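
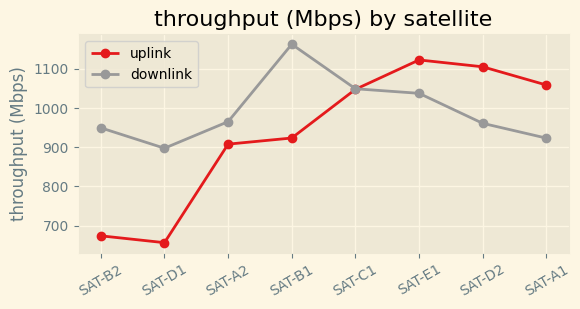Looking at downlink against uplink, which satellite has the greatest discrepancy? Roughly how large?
SAT-B2: downlink ≈ 950, uplink ≈ 650 → gap ≈ 300. Next-largest (SAT-D1) is only ≈ 250.

SAT-B2, ≈ 300 Mbps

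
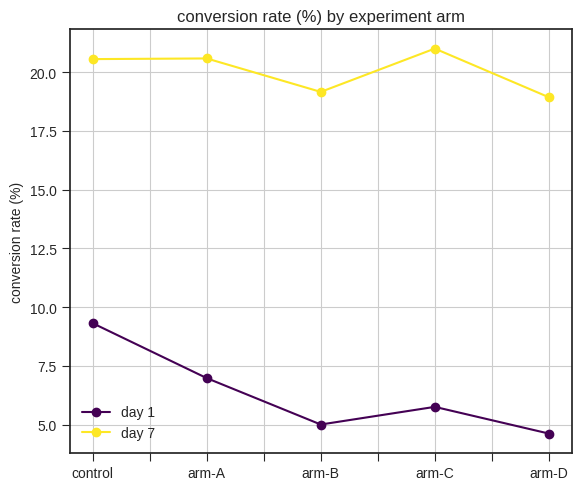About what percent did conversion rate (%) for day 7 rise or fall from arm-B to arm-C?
arm-B ≈ 20, arm-C ≈ 22; (22 − 20) / 20 ≈ +10%.

≈ +10%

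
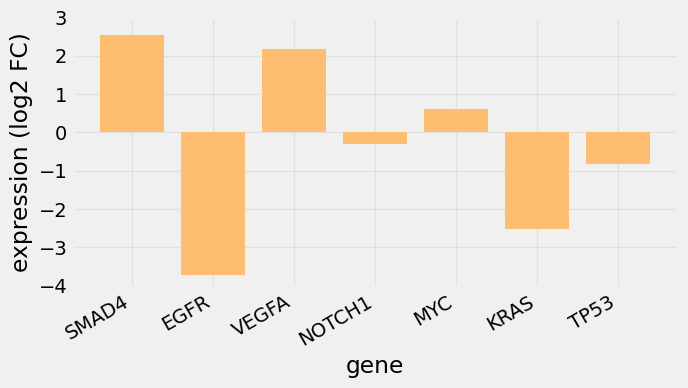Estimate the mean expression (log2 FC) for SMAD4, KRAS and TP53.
(3 + -3 + -1) / 3 ≈ 0.

≈ 0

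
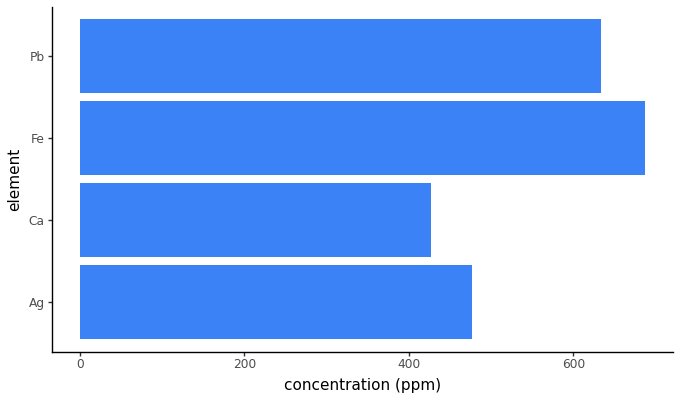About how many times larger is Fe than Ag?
Fe ≈ 700, Ag ≈ 500; 700/500 ≈ 1.4.

≈ 1.4×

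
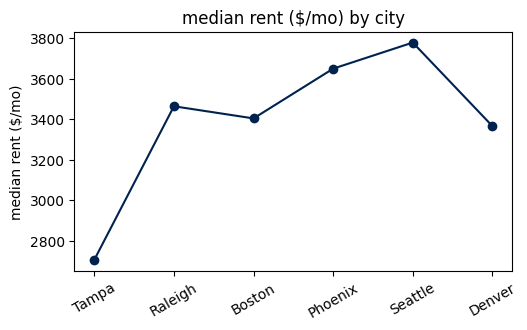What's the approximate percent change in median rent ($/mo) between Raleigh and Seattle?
≈ +8.6%

Raleigh ≈ 3500, Seattle ≈ 3800; (3800 − 3500) / 3500 ≈ +8.6%.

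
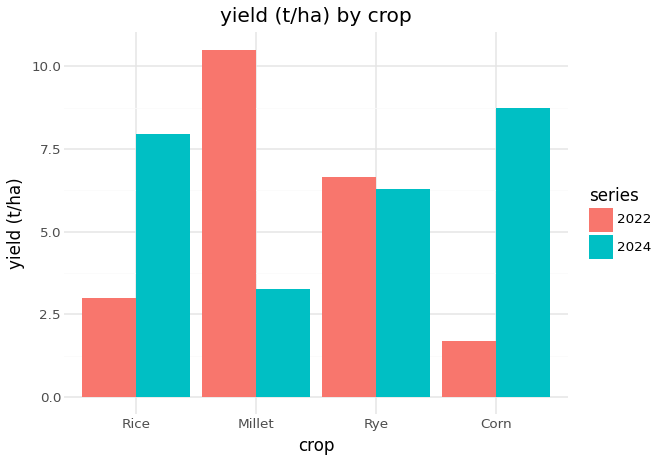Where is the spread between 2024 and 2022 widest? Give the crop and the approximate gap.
Millet, ≈ 8 t/ha

Millet: 2024 ≈ 3, 2022 ≈ 11 → gap ≈ 8. Next-largest (Corn) is only ≈ 7.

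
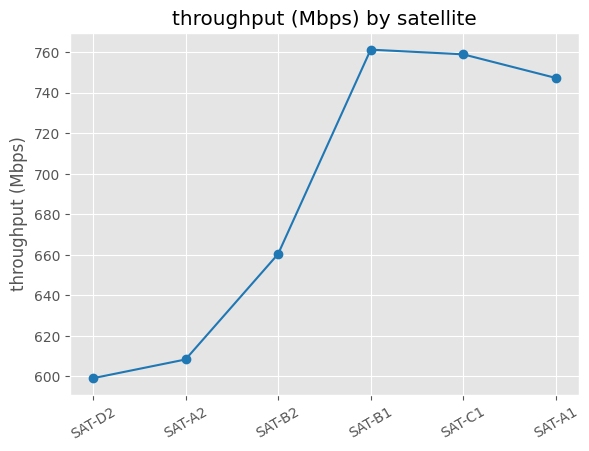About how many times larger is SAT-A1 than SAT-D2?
≈ 1.23×

SAT-A1 ≈ 740, SAT-D2 ≈ 600; 740/600 ≈ 1.23.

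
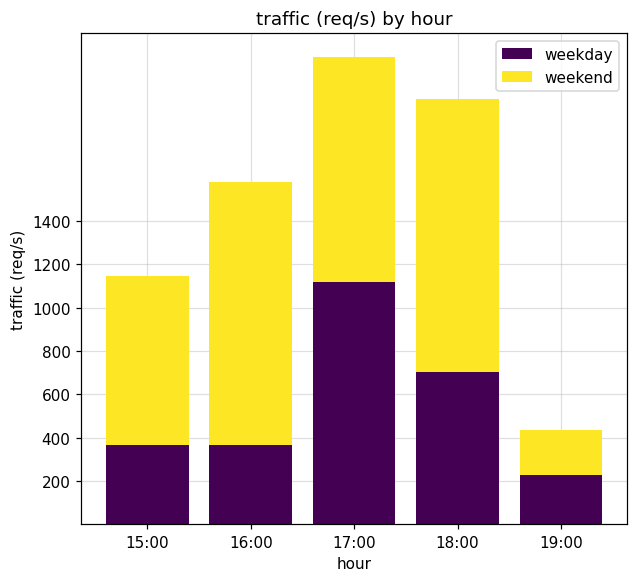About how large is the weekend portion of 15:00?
weekend top ≈ 1200, bottom ≈ 400; segment ≈ 800.

≈ 800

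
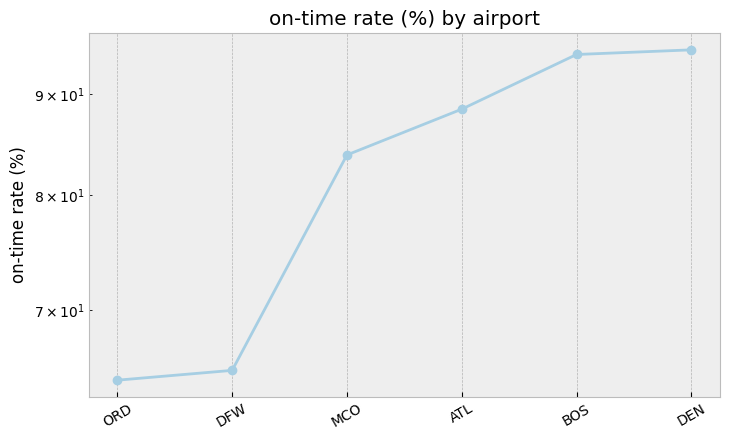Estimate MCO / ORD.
≈ 1.31×

MCO ≈ 85, ORD ≈ 65; 85/65 ≈ 1.31.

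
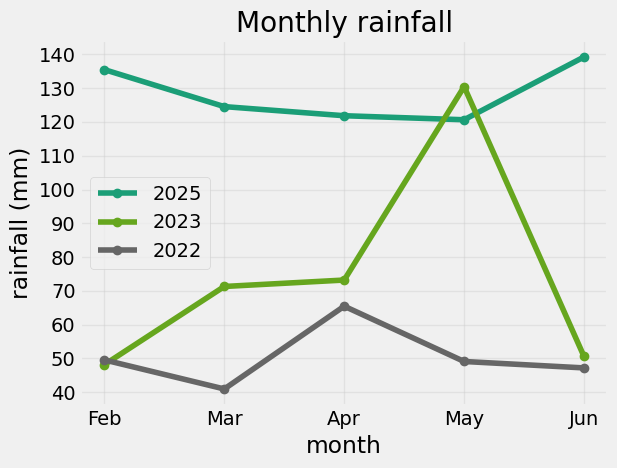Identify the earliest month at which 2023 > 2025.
May

Apr: 2023 ≈ 70 vs 2025 ≈ 120 (not yet); May: 2023 ≈ 130 vs 2025 ≈ 120 (first crossover).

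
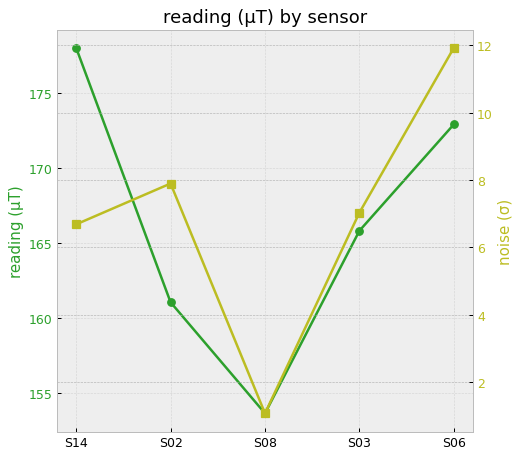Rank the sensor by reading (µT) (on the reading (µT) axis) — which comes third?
S03

Top 4 (on the reading (µT) axis): S14 ≈ 180, S06 ≈ 175, S03 ≈ 165, S02 ≈ 160.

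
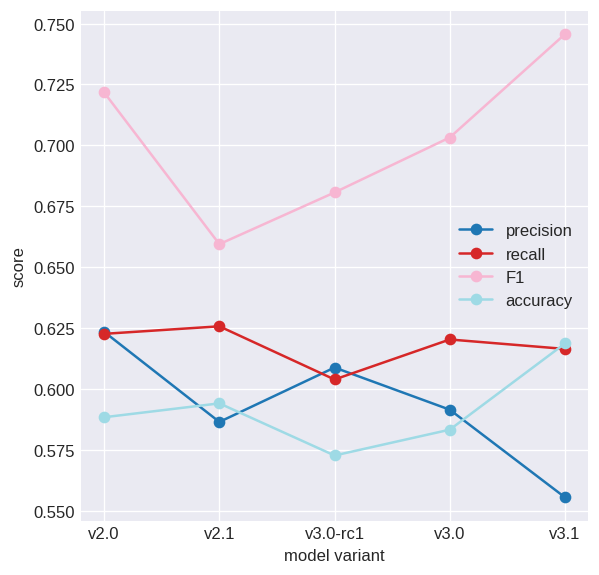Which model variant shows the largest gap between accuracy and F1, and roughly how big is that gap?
v2.0, ≈ 0.14

v2.0: accuracy ≈ 0.58, F1 ≈ 0.72 → gap ≈ 0.14. Next-largest (v3.1) is only ≈ 0.12.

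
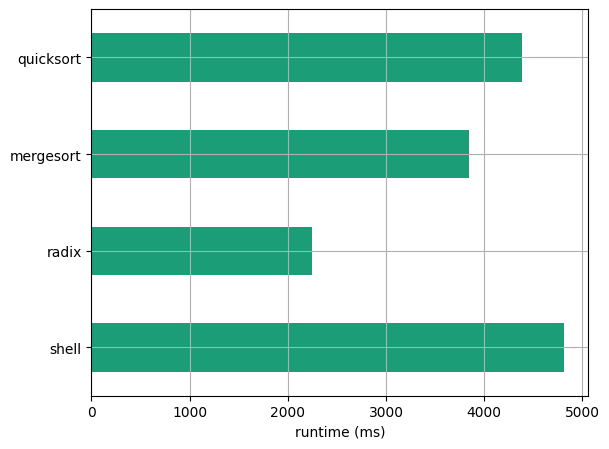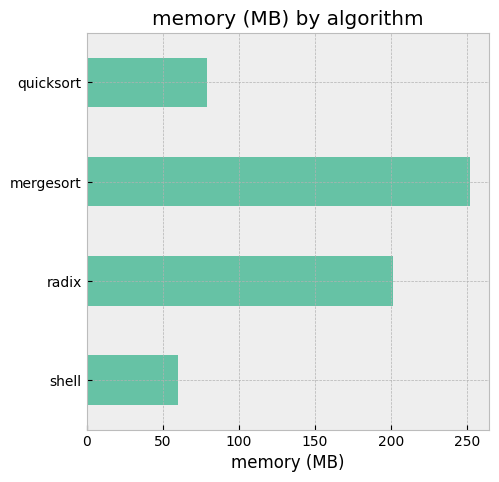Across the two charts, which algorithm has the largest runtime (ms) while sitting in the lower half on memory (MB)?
shell

Chart 2 median memory (MB) ≈ 150; below-median algorithms: shell, quicksort. Among those, shell has the highest runtime (ms) (≈ 5000).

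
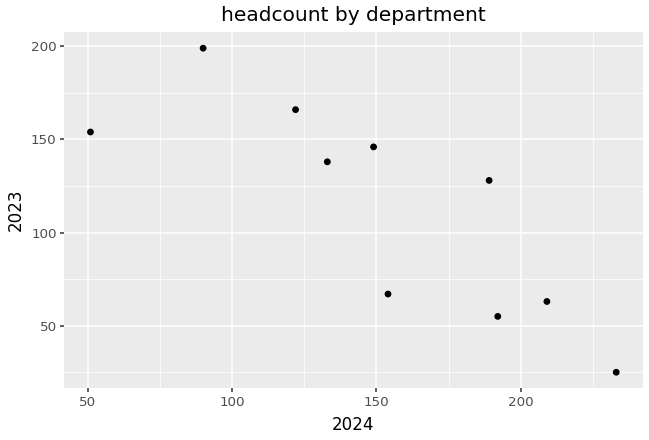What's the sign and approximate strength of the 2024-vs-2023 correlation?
Points are negatively correlated; strong (|r| ≈ 0.8).

negative, strong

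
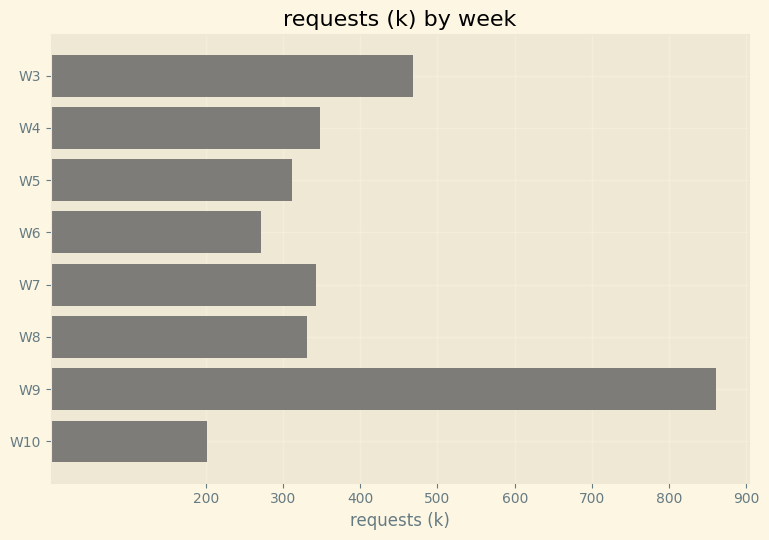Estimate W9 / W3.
≈ 1.8×

W9 ≈ 900, W3 ≈ 500; 900/500 ≈ 1.8.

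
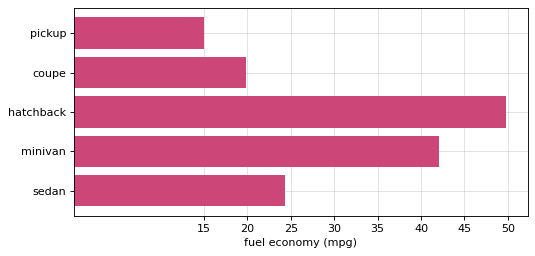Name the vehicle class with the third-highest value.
Top 4: hatchback ≈ 50, minivan ≈ 40, sedan ≈ 25, coupe ≈ 20.

sedan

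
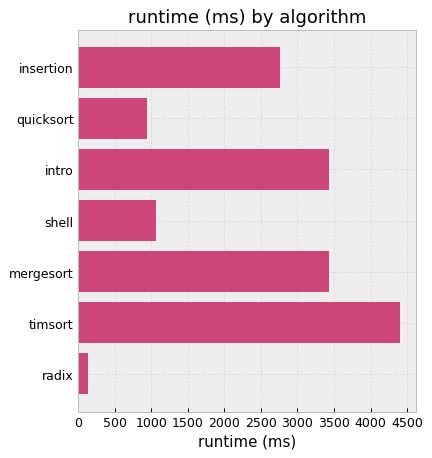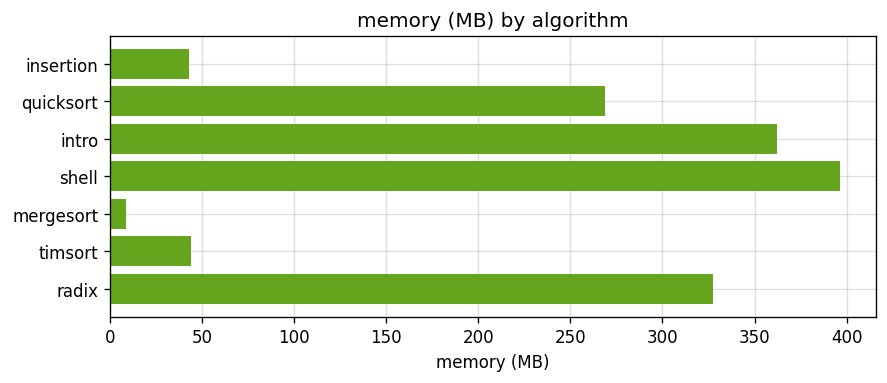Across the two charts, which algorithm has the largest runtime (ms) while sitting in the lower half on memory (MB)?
Chart 2 median memory (MB) ≈ 250; below-median algorithms: insertion, mergesort, timsort. Among those, timsort has the highest runtime (ms) (≈ 4500).

timsort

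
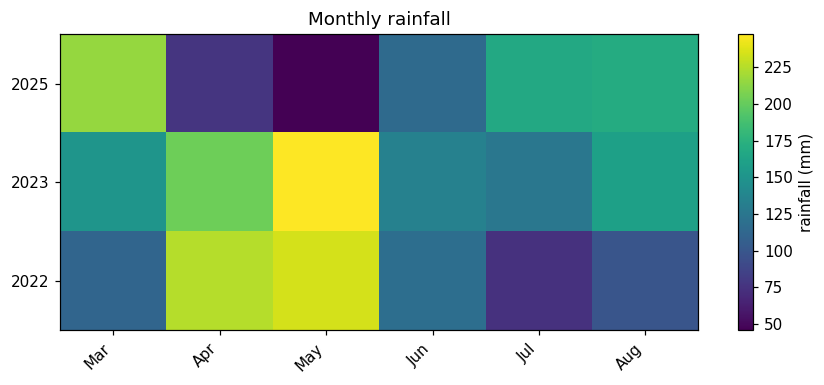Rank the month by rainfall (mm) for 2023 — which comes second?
Top 3 for 2023: May ≈ 240, Apr ≈ 200, Aug ≈ 160.

Apr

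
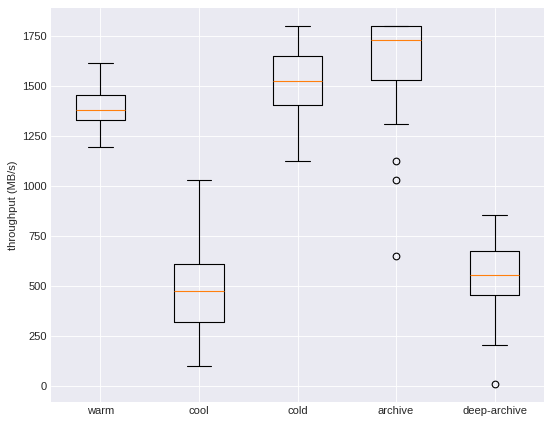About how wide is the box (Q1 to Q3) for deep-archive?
≈ 200

Q3 ≈ 700, Q1 ≈ 500; IQR ≈ 200.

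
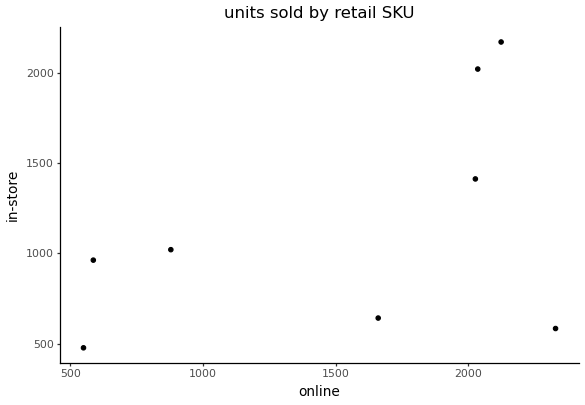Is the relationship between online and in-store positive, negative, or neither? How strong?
positive, moderate

Points are positively correlated; moderate (|r| ≈ 0.5).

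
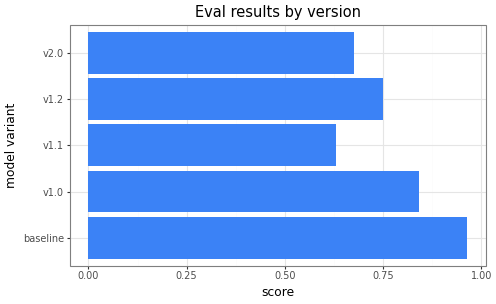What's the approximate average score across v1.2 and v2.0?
≈ 0.7

(0.7 + 0.7) / 2 ≈ 0.7.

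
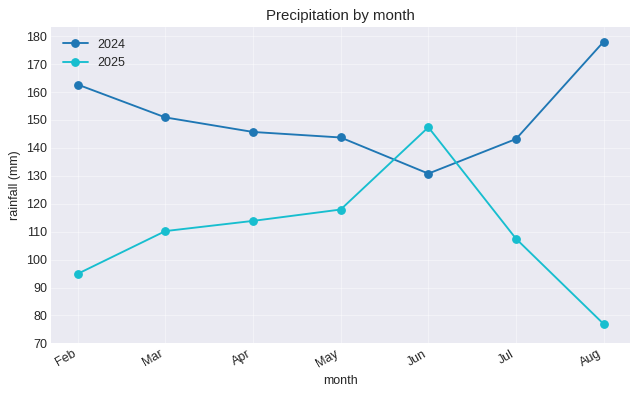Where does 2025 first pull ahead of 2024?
May: 2025 ≈ 120 vs 2024 ≈ 140 (not yet); Jun: 2025 ≈ 150 vs 2024 ≈ 130 (first crossover).

Jun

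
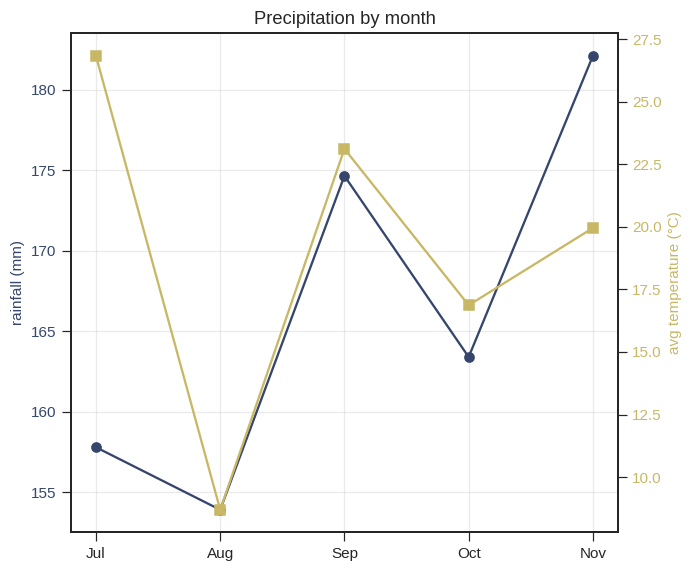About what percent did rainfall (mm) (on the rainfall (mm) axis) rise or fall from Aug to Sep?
≈ +12.9%

Aug ≈ 155, Sep ≈ 175; (175 − 155) / 155 ≈ +12.9%.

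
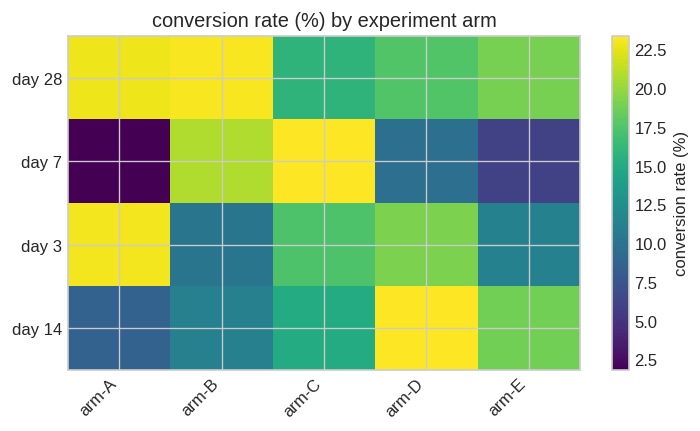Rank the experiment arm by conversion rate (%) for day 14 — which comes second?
Top 3 for day 14: arm-D ≈ 24, arm-E ≈ 18, arm-C ≈ 16.

arm-E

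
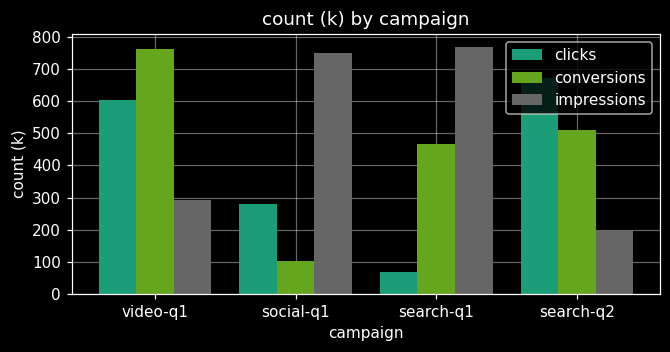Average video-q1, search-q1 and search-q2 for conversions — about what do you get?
≈ 600

(800 + 500 + 500) / 3 ≈ 600.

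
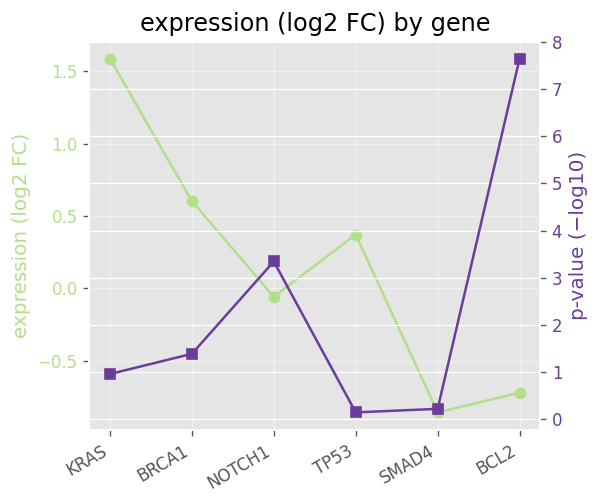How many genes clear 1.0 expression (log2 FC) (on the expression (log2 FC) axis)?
Above 1.0: KRAS.

1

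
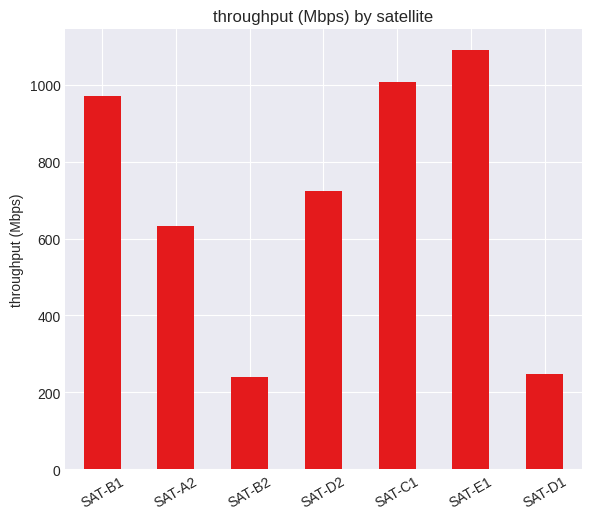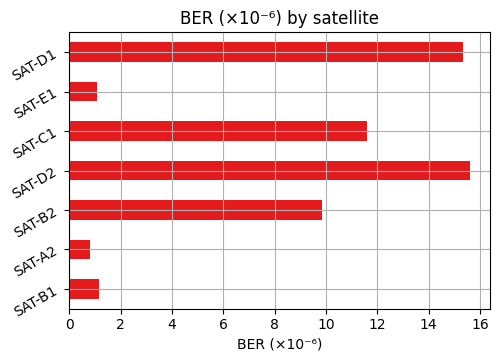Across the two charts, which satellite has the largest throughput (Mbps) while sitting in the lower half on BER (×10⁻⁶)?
Chart 2 median BER (×10⁻⁶) ≈ 10; below-median satellites: SAT-B1, SAT-A2, SAT-E1. Among those, SAT-E1 has the highest throughput (Mbps) (≈ 1100).

SAT-E1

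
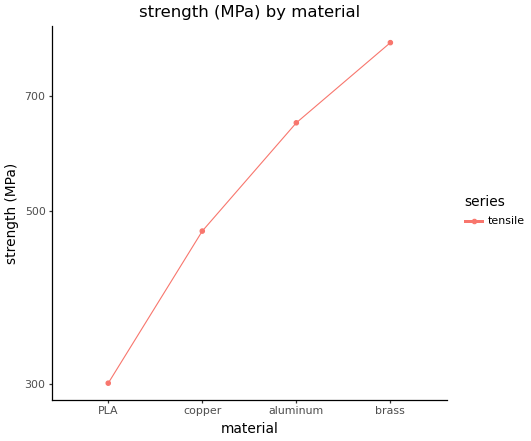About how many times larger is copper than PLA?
copper ≈ 450, PLA ≈ 300; 450/300 ≈ 1.5.

≈ 1.5×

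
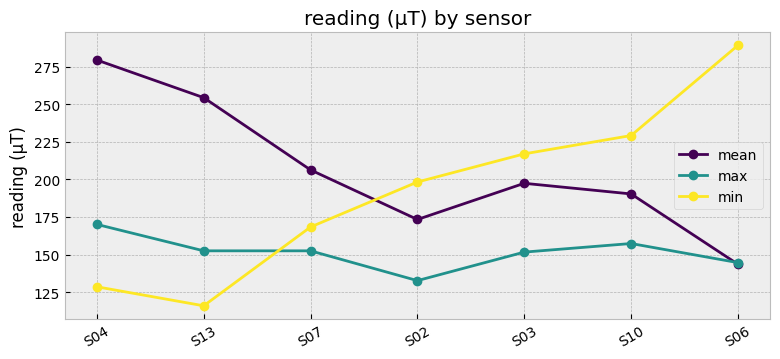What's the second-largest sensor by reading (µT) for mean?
S13

Top 3 for mean: S04 ≈ 280, S13 ≈ 260, S07 ≈ 200.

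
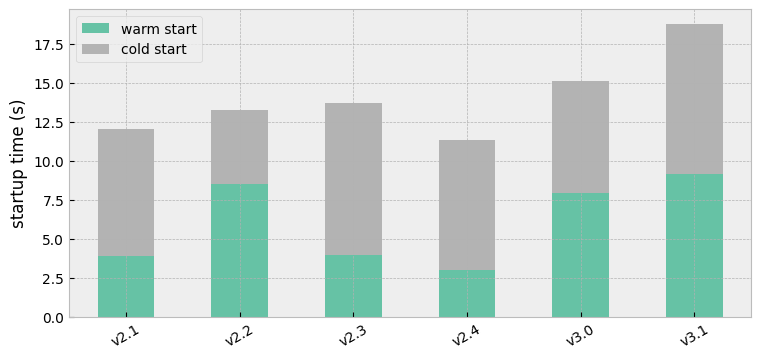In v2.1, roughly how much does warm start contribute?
≈ 4

warm start top ≈ 4, bottom ≈ 0; segment ≈ 4.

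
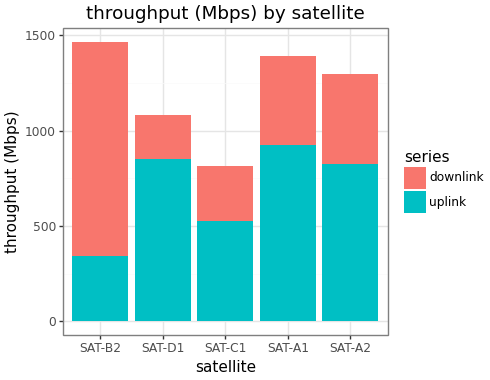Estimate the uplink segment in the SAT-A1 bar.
uplink top ≈ 1000, bottom ≈ 0; segment ≈ 1000.

≈ 1000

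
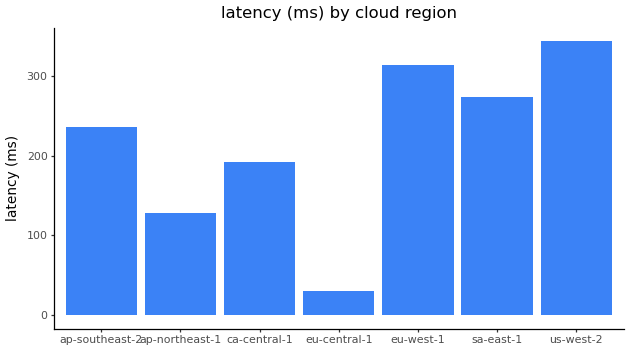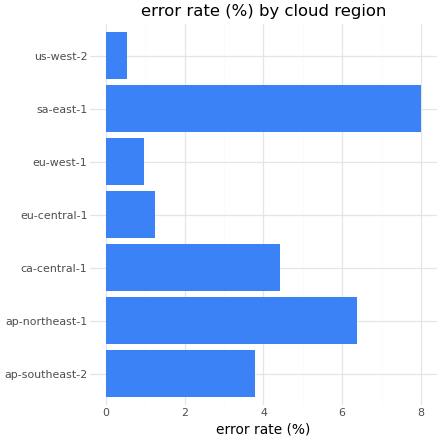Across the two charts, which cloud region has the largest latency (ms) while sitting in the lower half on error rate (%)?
Chart 2 median error rate (%) ≈ 4; below-median cloud regions: eu-central-1, eu-west-1, us-west-2. Among those, us-west-2 has the highest latency (ms) (≈ 350).

us-west-2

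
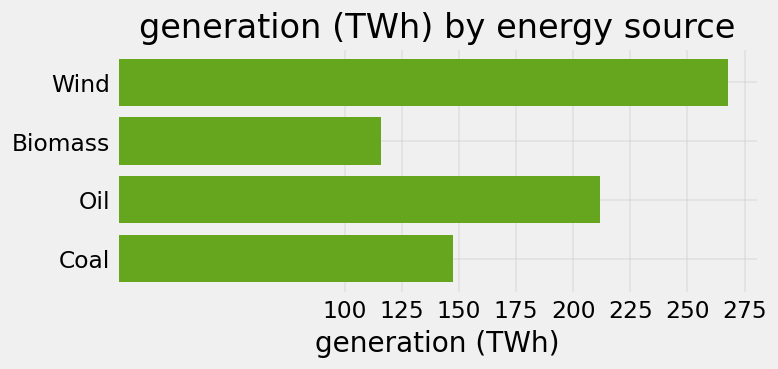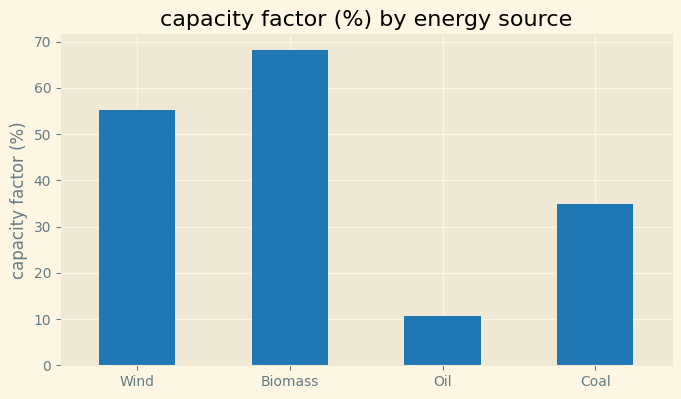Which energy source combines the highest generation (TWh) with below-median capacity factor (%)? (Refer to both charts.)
Chart 2 median capacity factor (%) ≈ 50; below-median energy sources: Oil, Coal. Among those, Oil has the highest generation (TWh) (≈ 200).

Oil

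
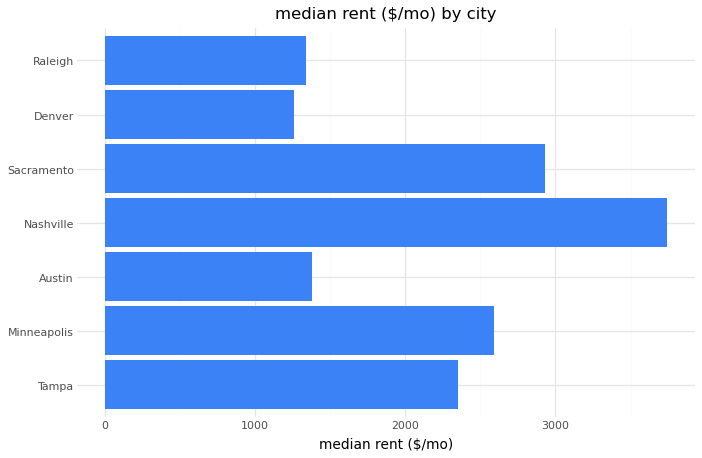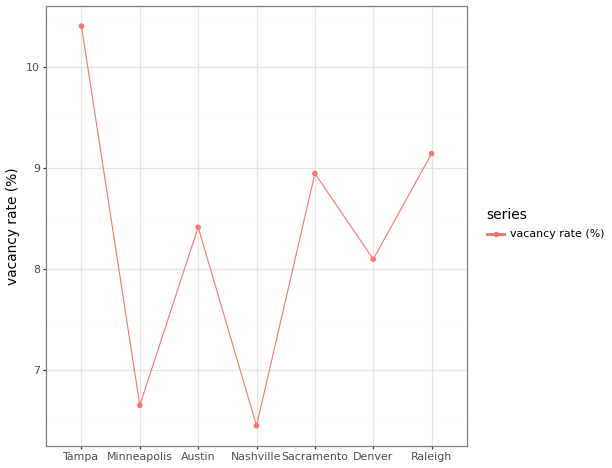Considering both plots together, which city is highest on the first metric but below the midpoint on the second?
Chart 2 median vacancy rate (%) ≈ 8; below-median cities: Minneapolis, Nashville, Denver. Among those, Nashville has the highest median rent ($/mo) (≈ 3500).

Nashville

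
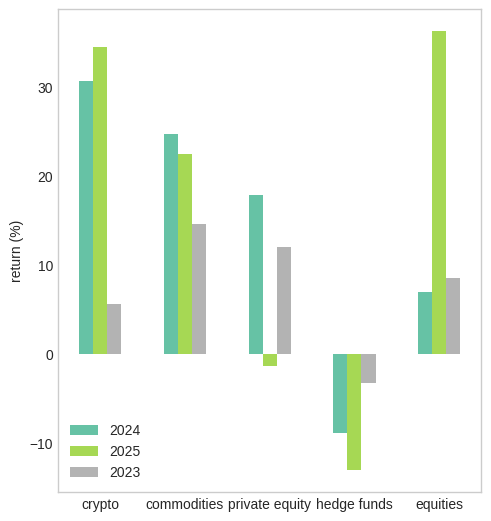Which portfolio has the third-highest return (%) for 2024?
private equity

Top 4 for 2024: crypto ≈ 30, commodities ≈ 25, private equity ≈ 20, equities ≈ 5.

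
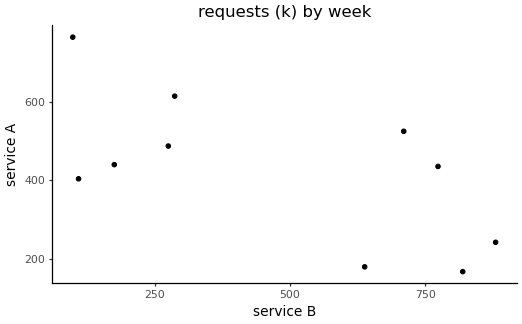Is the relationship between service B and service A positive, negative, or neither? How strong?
Points are negatively correlated; moderate (|r| ≈ 0.6).

negative, moderate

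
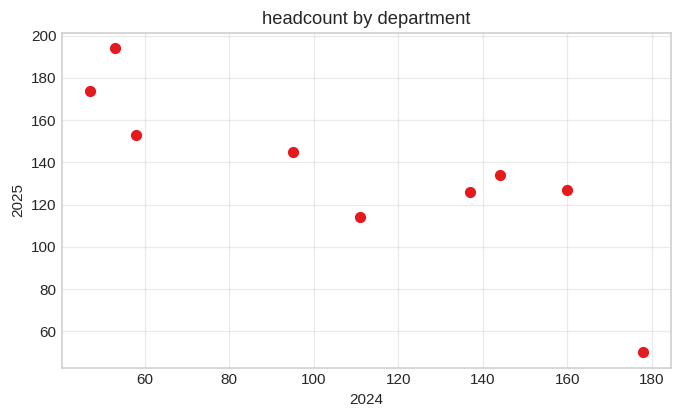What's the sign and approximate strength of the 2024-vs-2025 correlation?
negative, strong

Points are negatively correlated; strong (|r| ≈ 0.8).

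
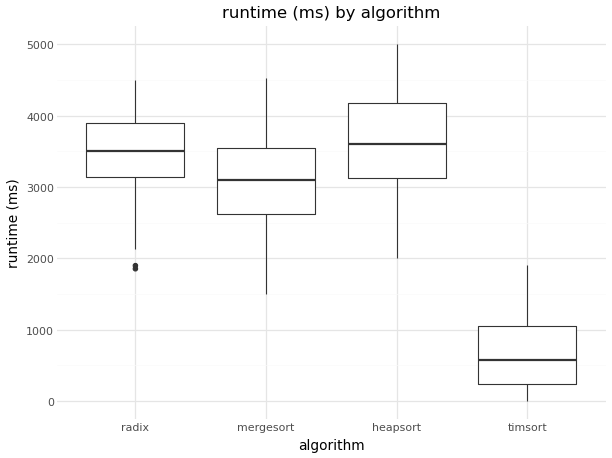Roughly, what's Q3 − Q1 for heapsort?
Q3 ≈ 4000, Q1 ≈ 3000; IQR ≈ 1000.

≈ 1000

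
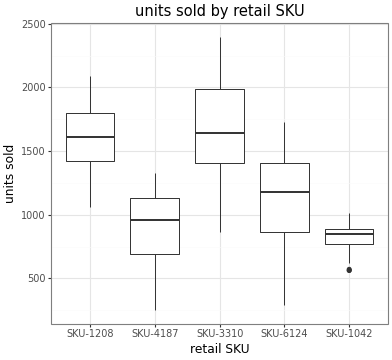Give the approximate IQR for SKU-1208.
Q3 ≈ 1800, Q1 ≈ 1400; IQR ≈ 400.

≈ 400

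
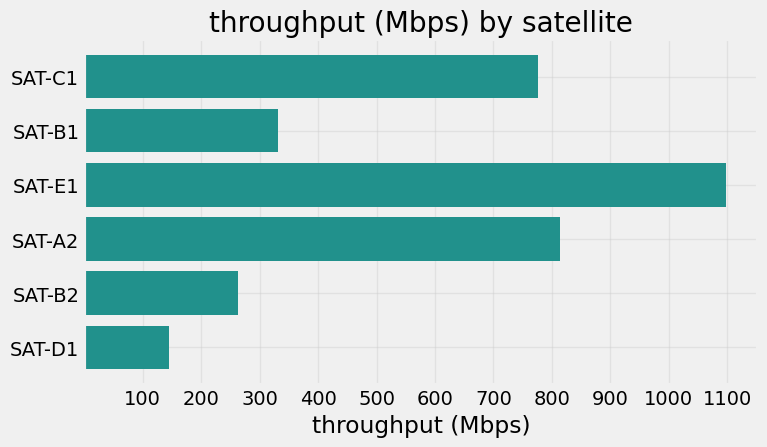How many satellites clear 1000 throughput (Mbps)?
1

Above 1000: SAT-E1.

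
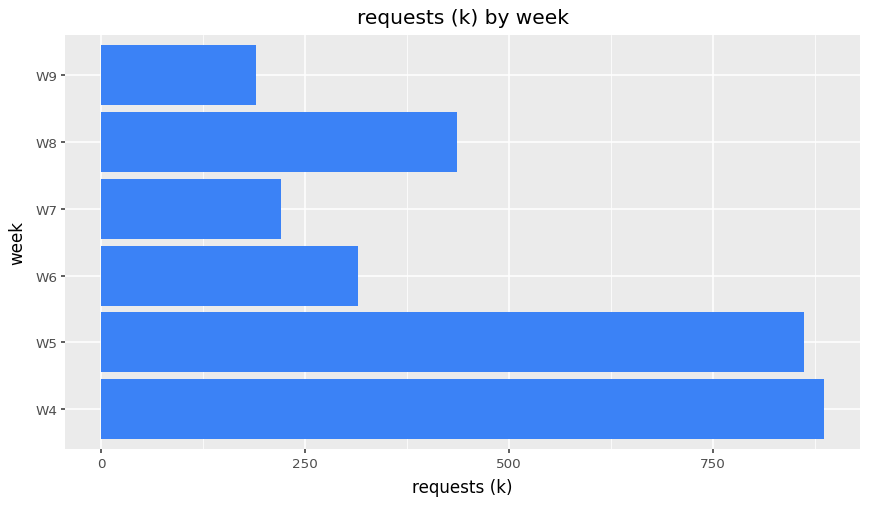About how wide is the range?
Max W4 ≈ 900, min W9 ≈ 200; range ≈ 700.

≈ 700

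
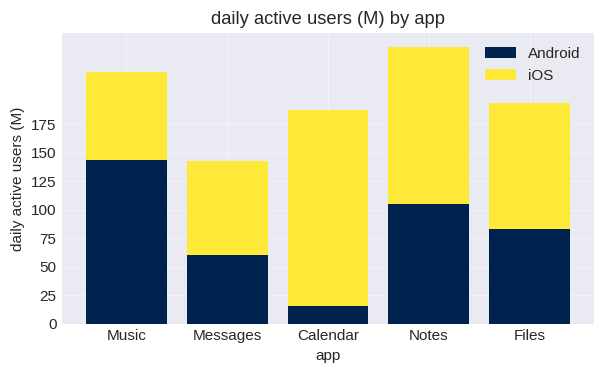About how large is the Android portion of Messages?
≈ 50

Android top ≈ 50, bottom ≈ 0; segment ≈ 50.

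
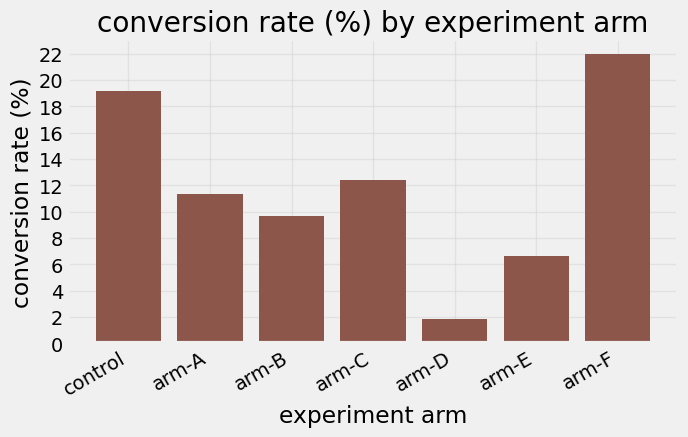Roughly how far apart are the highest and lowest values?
Max arm-F ≈ 22, min arm-D ≈ 2; range ≈ 20.

≈ 20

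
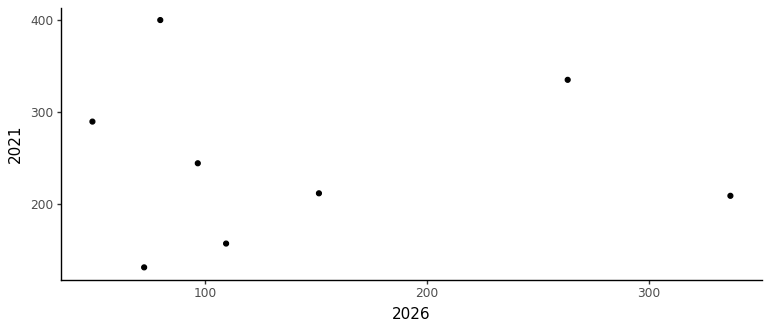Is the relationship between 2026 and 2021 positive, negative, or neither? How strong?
no clear correlation

Points are roughly uncorrelated; weak (|r| ≈ 0.0).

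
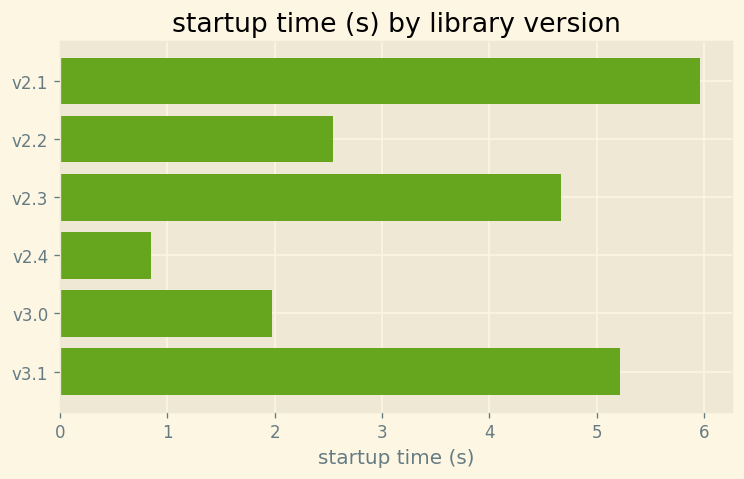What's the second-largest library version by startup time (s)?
Top 3: v2.1 ≈ 6.0, v3.1 ≈ 5.0, v2.3 ≈ 4.5.

v3.1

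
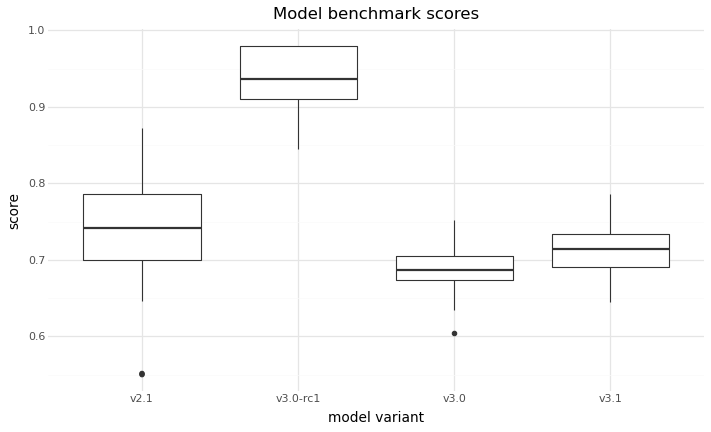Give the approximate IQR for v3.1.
Q3 ≈ 0.75, Q1 ≈ 0.70; IQR ≈ 0.05.

≈ 0.05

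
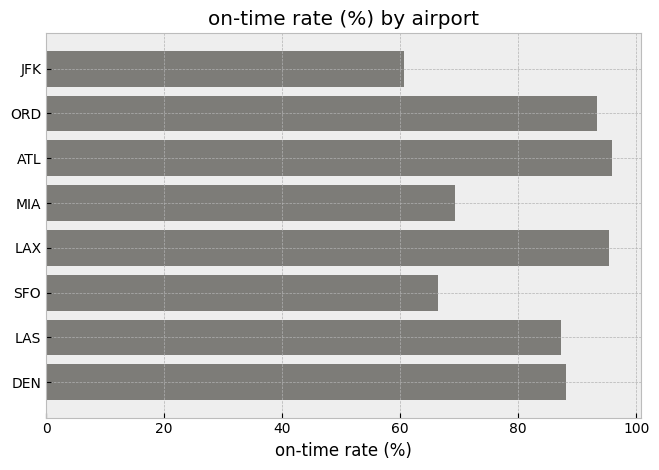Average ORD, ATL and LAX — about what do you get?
(90 + 100 + 100) / 3 ≈ 97.

≈ 97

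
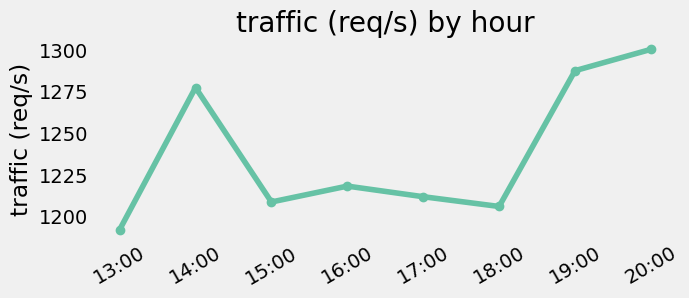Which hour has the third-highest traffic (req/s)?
14:00

Top 4: 20:00 ≈ 1300, 19:00 ≈ 1290, 14:00 ≈ 1280, 16:00 ≈ 1220.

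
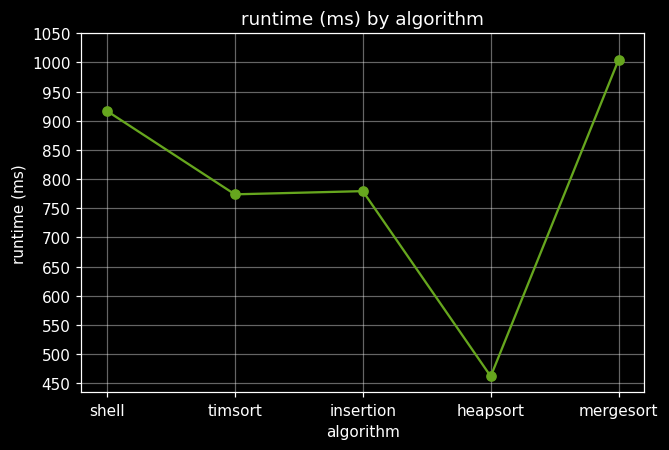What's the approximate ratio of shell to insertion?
shell ≈ 900, insertion ≈ 800; 900/800 ≈ 1.12.

≈ 1.12×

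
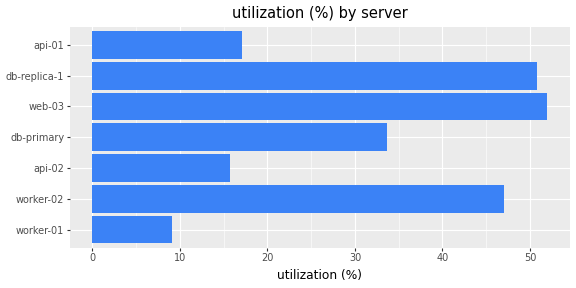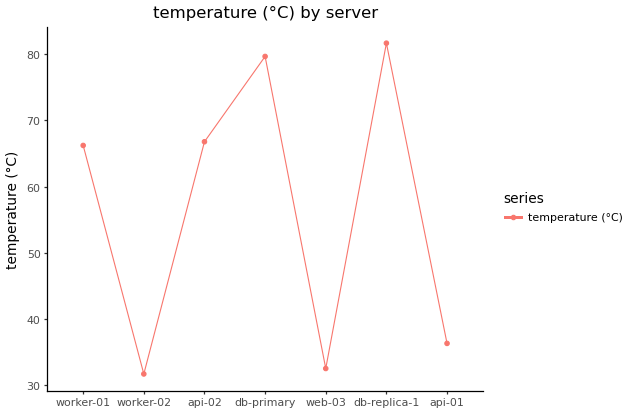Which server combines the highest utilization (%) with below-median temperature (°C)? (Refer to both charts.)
Chart 2 median temperature (°C) ≈ 70; below-median servers: worker-02, web-03, api-01. Among those, web-03 has the highest utilization (%) (≈ 50).

web-03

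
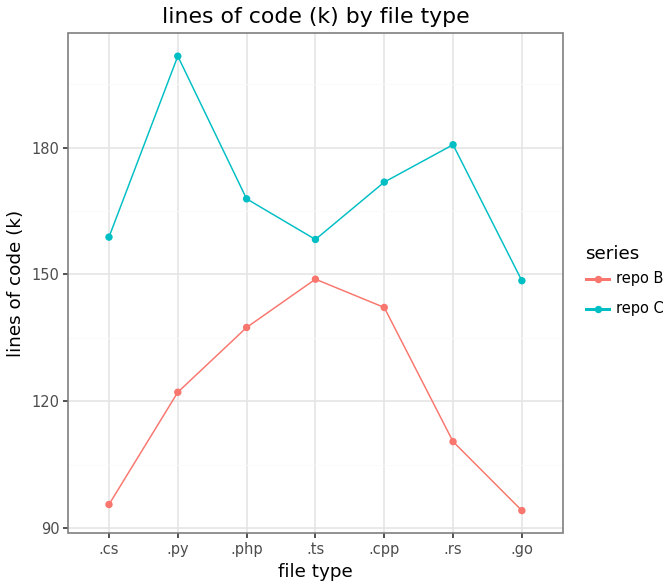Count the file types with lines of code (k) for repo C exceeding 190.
1

Above 190: .py.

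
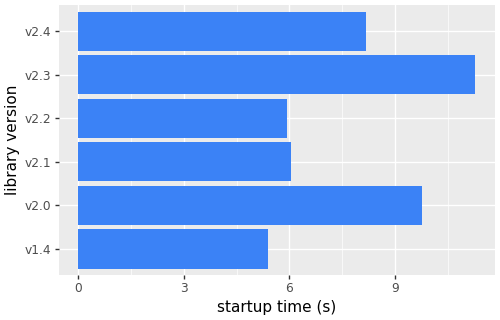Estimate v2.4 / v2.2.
≈ 1.33×

v2.4 ≈ 8, v2.2 ≈ 6; 8/6 ≈ 1.33.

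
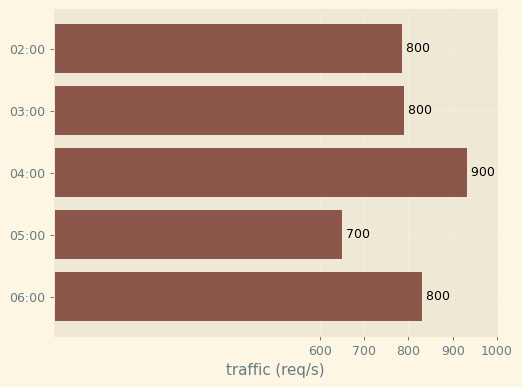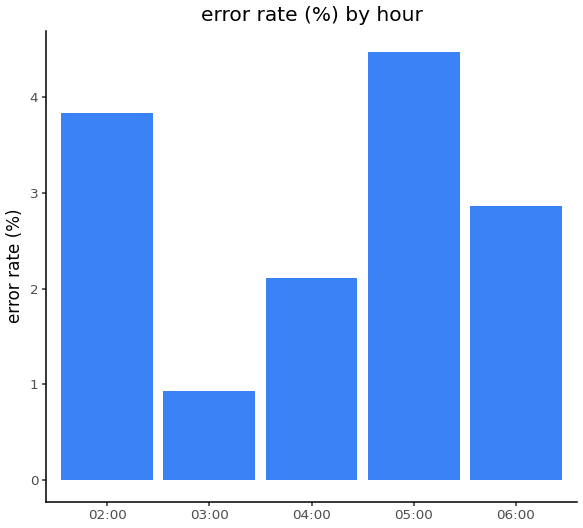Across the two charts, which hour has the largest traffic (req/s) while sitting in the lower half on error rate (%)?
04:00

Chart 2 median error rate (%) ≈ 3; below-median hours: 03:00, 04:00. Among those, 04:00 has the highest traffic (req/s) (≈ 900).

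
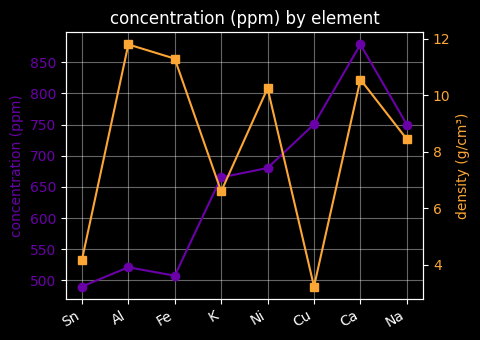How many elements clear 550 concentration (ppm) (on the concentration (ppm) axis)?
5

Above 550: K, Ni, Cu, Ca, Na.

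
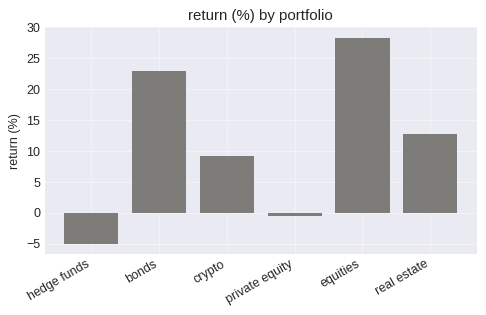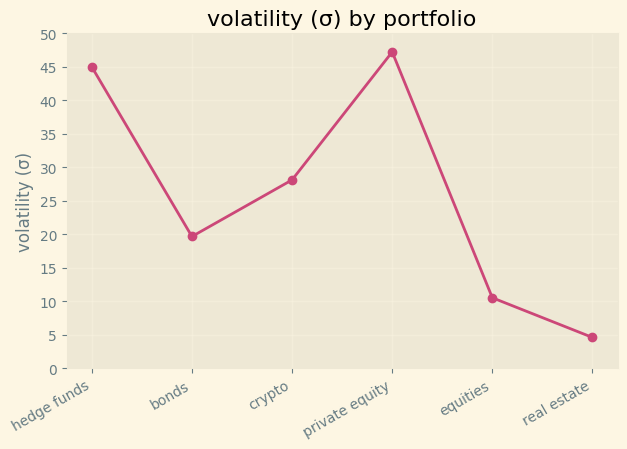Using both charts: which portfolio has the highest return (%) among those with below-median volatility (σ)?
equities

Chart 2 median volatility (σ) ≈ 25; below-median portfolios: bonds, equities, real estate. Among those, equities has the highest return (%) (≈ 30).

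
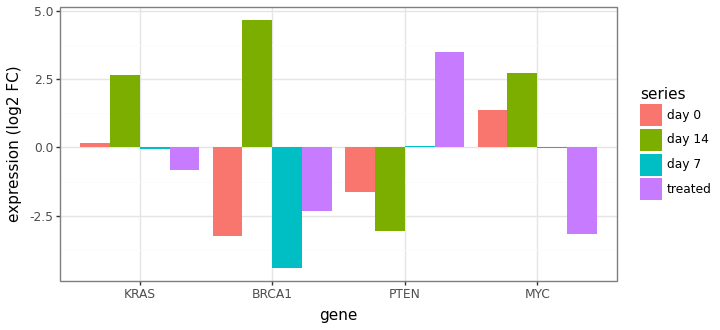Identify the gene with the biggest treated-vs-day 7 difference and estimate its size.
PTEN: treated ≈ 4, day 7 ≈ 0 → gap ≈ 4. Next-largest (MYC) is only ≈ 3.

PTEN, ≈ 4 log2 FC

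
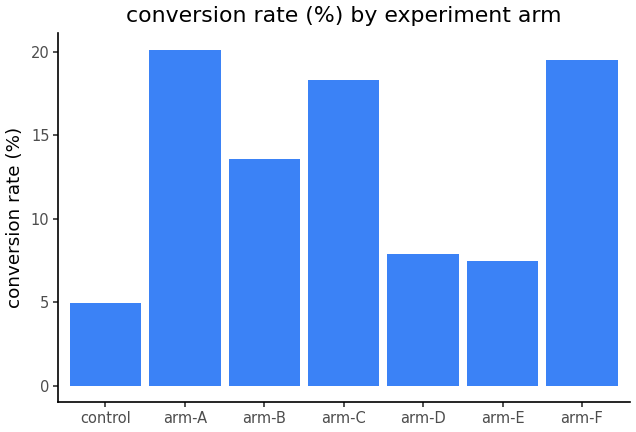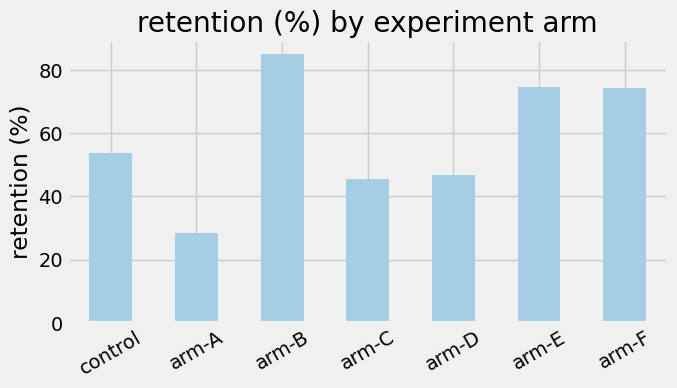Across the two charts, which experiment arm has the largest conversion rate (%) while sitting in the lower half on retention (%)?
Chart 2 median retention (%) ≈ 50; below-median experiment arms: arm-A, arm-C, arm-D. Among those, arm-A has the highest conversion rate (%) (≈ 20).

arm-A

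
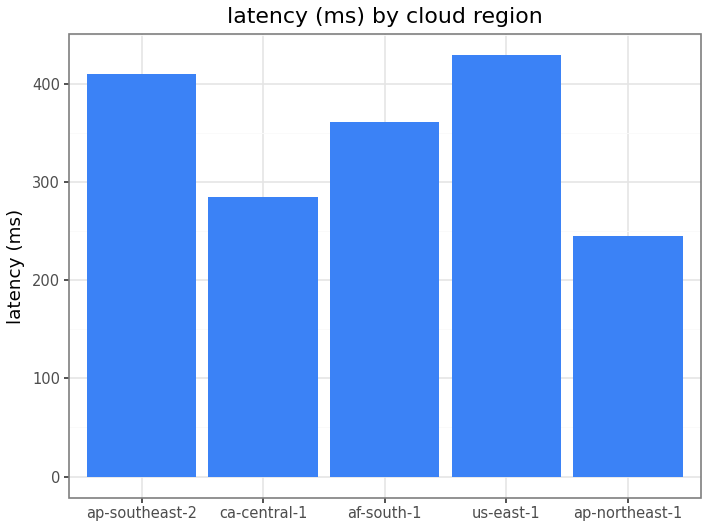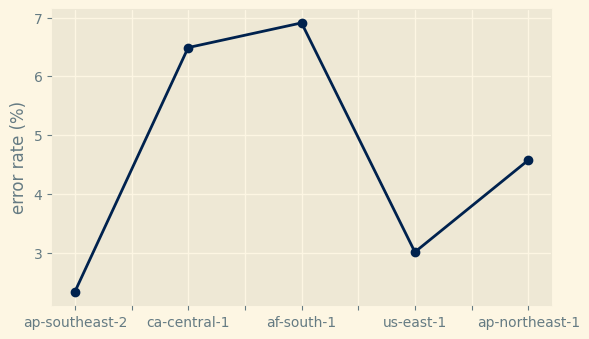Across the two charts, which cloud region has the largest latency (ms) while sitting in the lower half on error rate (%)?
Chart 2 median error rate (%) ≈ 5; below-median cloud regions: ap-southeast-2, us-east-1. Among those, us-east-1 has the highest latency (ms) (≈ 450).

us-east-1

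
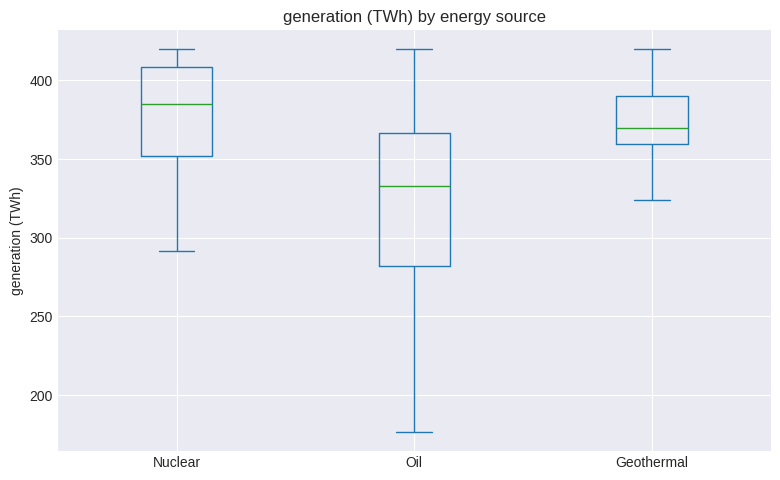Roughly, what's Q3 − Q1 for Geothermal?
Q3 ≈ 390, Q1 ≈ 360; IQR ≈ 30.

≈ 30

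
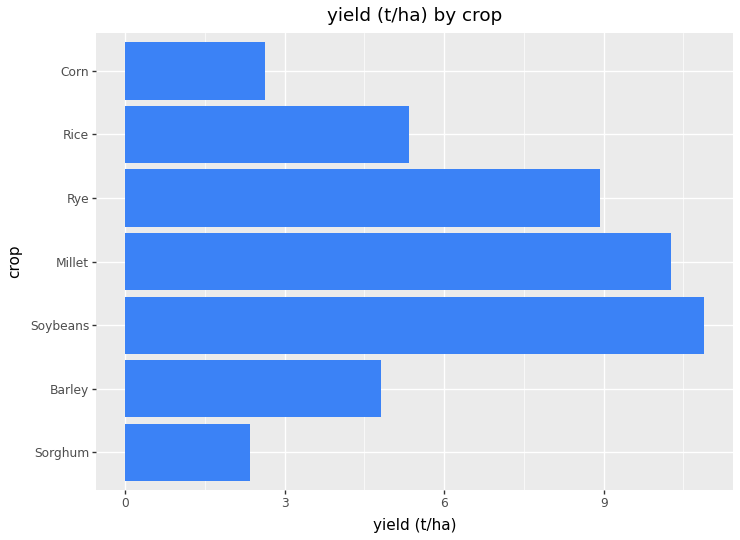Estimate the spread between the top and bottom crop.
Max Soybeans ≈ 11, min Sorghum ≈ 2; range ≈ 9.

≈ 9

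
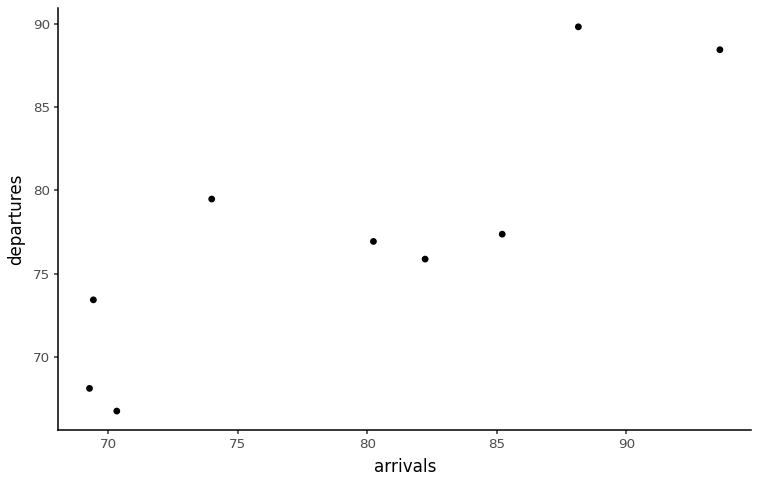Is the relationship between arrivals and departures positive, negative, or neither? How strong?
positive, strong

Points are positively correlated; strong (|r| ≈ 0.9).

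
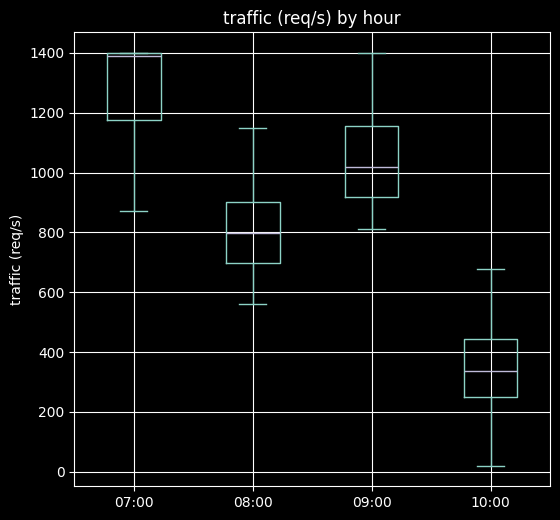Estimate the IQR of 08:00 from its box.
≈ 200

Q3 ≈ 900, Q1 ≈ 700; IQR ≈ 200.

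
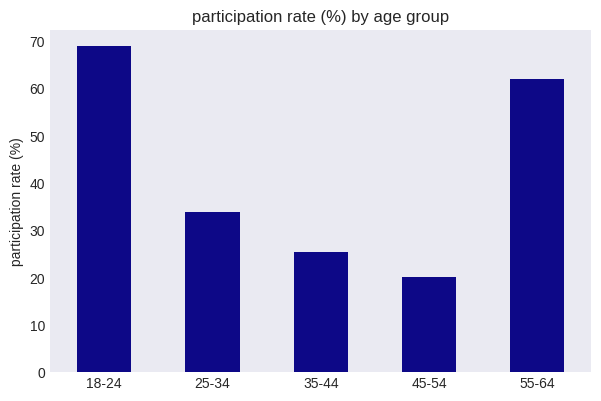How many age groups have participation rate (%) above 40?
2

Above 40: 18-24, 55-64.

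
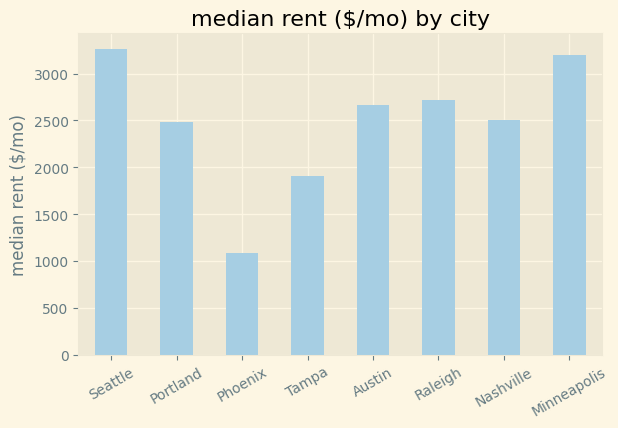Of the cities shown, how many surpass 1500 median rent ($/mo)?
Above 1500: Seattle, Portland, Tampa, Austin, Raleigh, Nashville, Minneapolis.

7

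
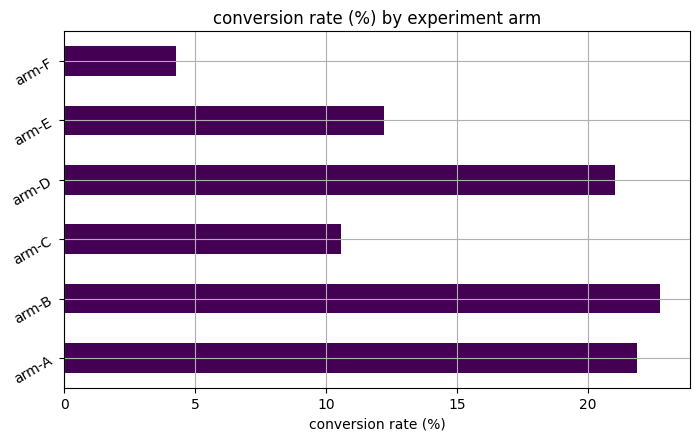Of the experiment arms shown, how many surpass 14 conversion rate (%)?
3

Above 14: arm-A, arm-B, arm-D.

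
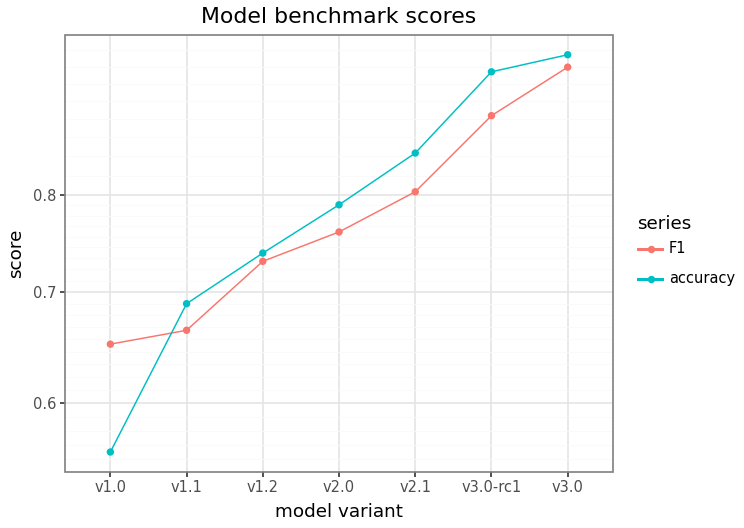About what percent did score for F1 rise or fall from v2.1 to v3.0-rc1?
v2.1 ≈ 0.80, v3.0-rc1 ≈ 0.90; (0.90 − 0.80) / 0.80 ≈ +12.5%.

≈ +12.5%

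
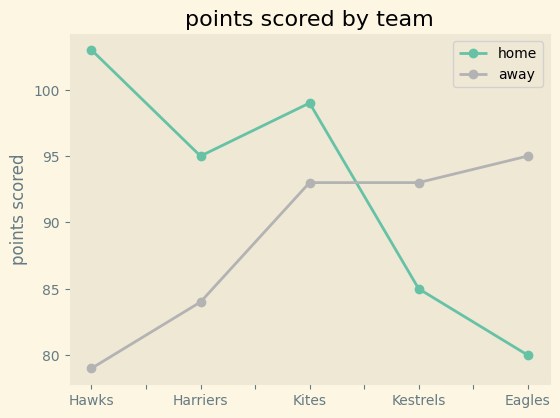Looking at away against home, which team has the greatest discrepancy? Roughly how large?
Hawks, ≈ 24

Hawks: away ≈ 80, home ≈ 104 → gap ≈ 24. Next-largest (Eagles) is only ≈ 16.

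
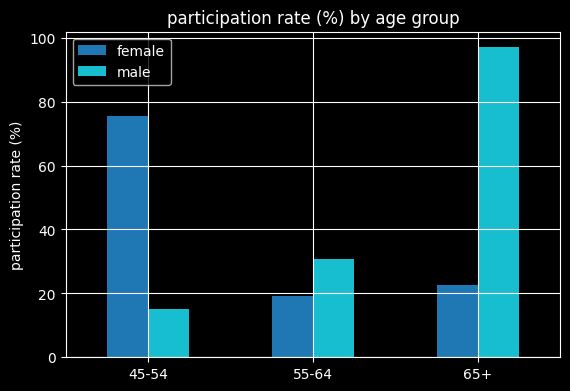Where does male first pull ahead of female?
55-64

45-54: male ≈ 20 vs female ≈ 80 (not yet); 55-64: male ≈ 30 vs female ≈ 20 (first crossover).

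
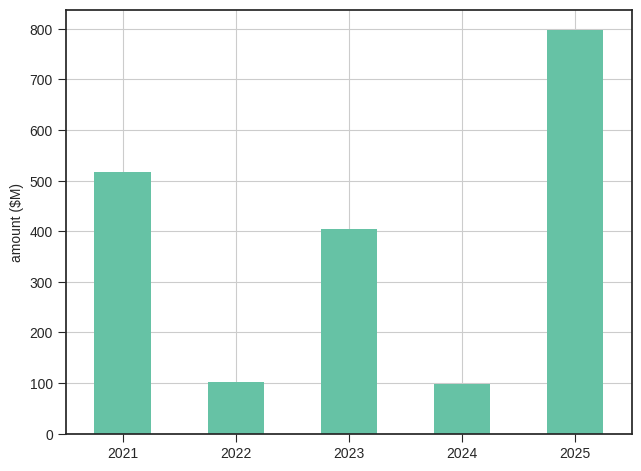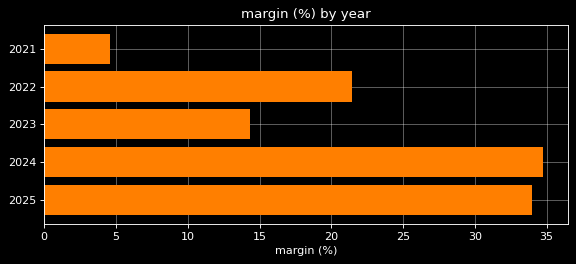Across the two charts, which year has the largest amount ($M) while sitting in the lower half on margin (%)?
Chart 2 median margin (%) ≈ 20; below-median years: 2021, 2023. Among those, 2021 has the highest amount ($M) (≈ 500).

2021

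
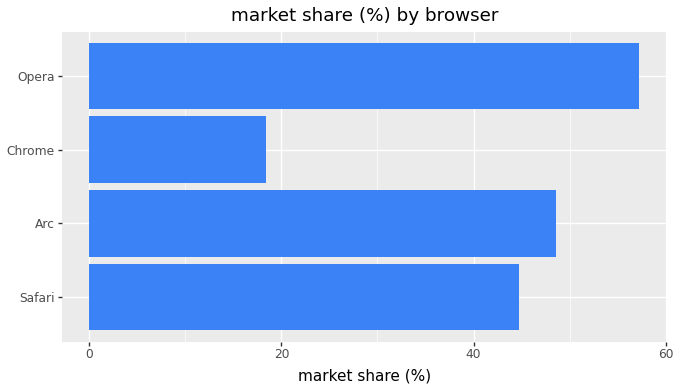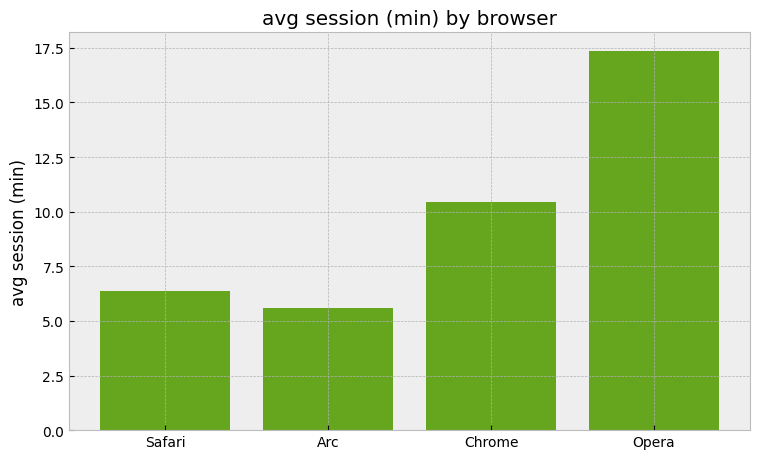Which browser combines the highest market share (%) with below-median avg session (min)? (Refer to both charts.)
Chart 2 median avg session (min) ≈ 8; below-median browsers: Safari, Arc. Among those, Arc has the highest market share (%) (≈ 50).

Arc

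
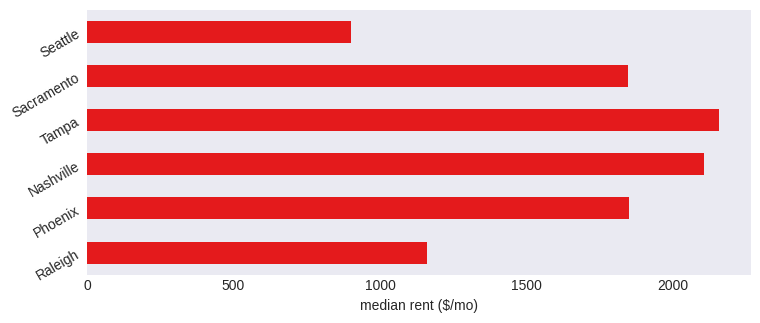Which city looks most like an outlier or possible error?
Seattle ≈ 800; the rest sit between ≈ 1200 and ≈ 2200.

Seattle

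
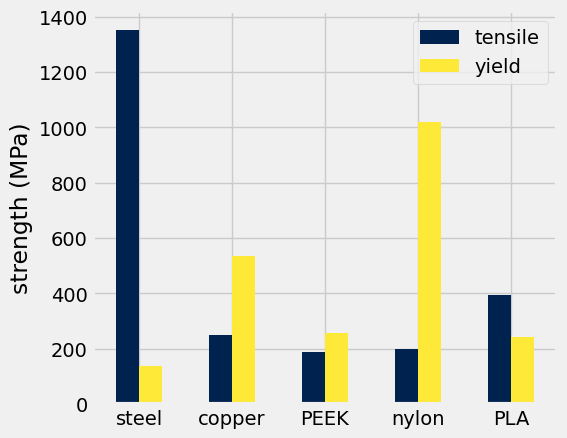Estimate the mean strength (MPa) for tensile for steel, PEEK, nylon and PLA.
(1400 + 200 + 200 + 400) / 4 ≈ 550.

≈ 550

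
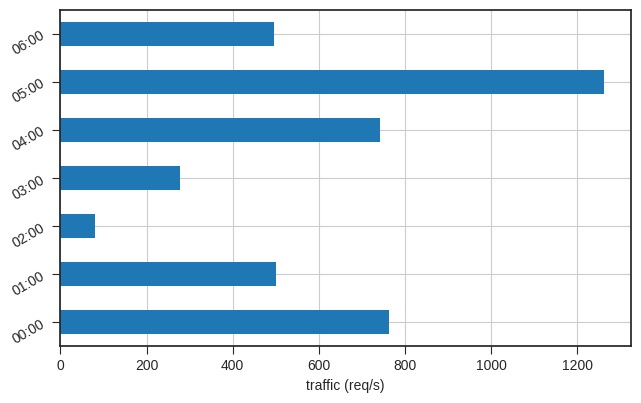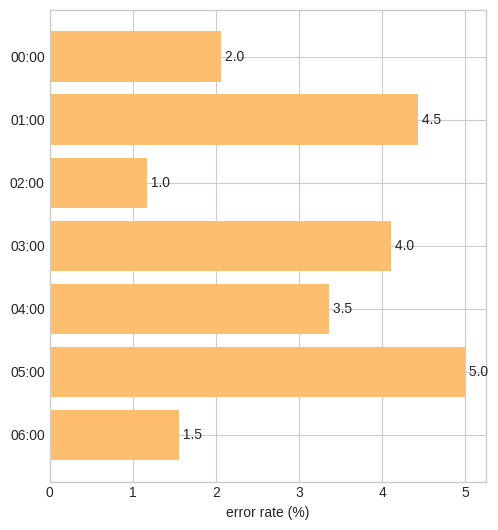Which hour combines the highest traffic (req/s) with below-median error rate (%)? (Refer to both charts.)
00:00

Chart 2 median error rate (%) ≈ 3.5; below-median hours: 00:00, 02:00, 06:00. Among those, 00:00 has the highest traffic (req/s) (≈ 800).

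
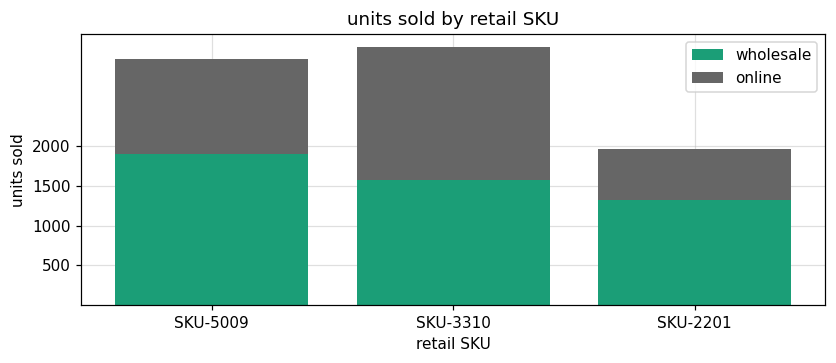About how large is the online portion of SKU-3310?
online top ≈ 3500, bottom ≈ 1500; segment ≈ 2000.

≈ 2000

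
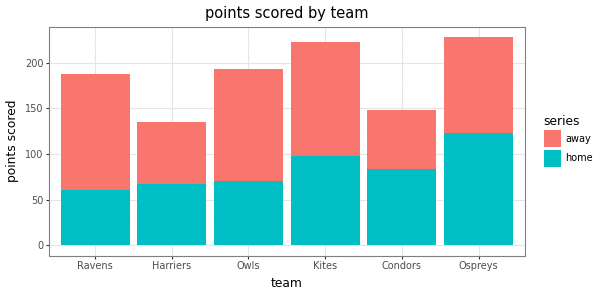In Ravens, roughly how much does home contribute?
≈ 60

home top ≈ 60, bottom ≈ 0; segment ≈ 60.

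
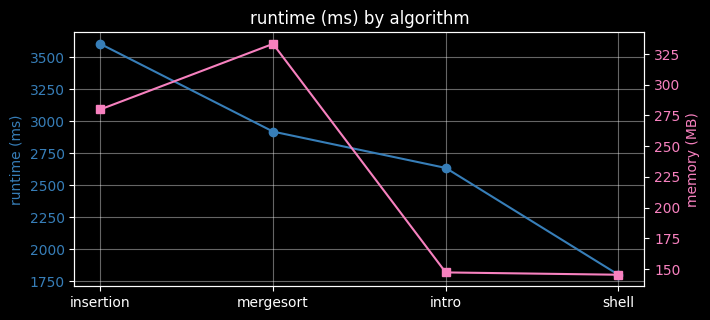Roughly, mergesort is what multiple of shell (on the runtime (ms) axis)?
mergesort ≈ 3000, shell ≈ 1800; 3000/1800 ≈ 1.67.

≈ 1.67×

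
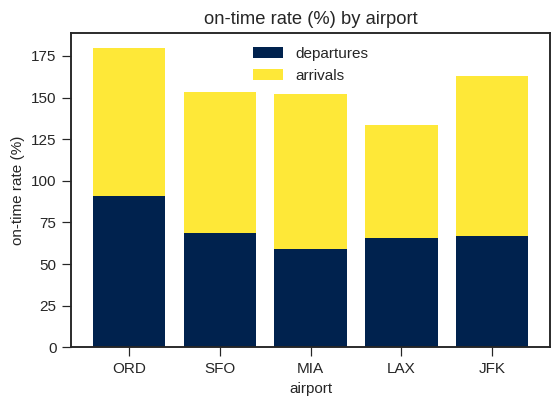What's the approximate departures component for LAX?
departures top ≈ 60, bottom ≈ 0; segment ≈ 60.

≈ 60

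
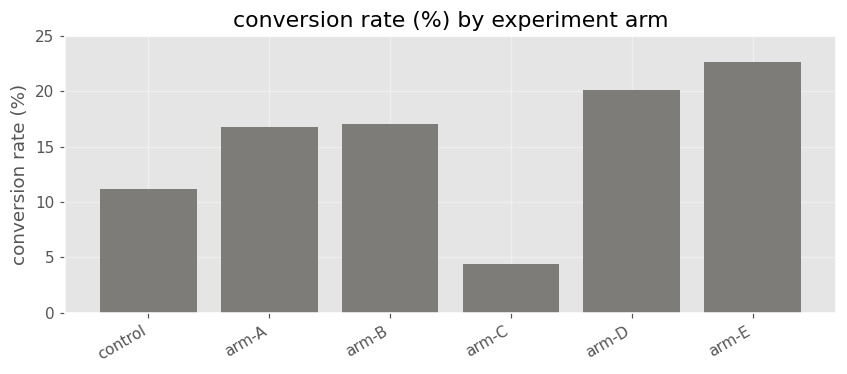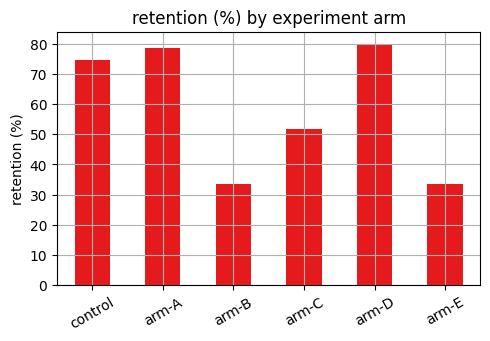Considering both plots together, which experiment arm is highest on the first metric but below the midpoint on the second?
Chart 2 median retention (%) ≈ 60; below-median experiment arms: arm-B, arm-C, arm-E. Among those, arm-E has the highest conversion rate (%) (≈ 25).

arm-E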